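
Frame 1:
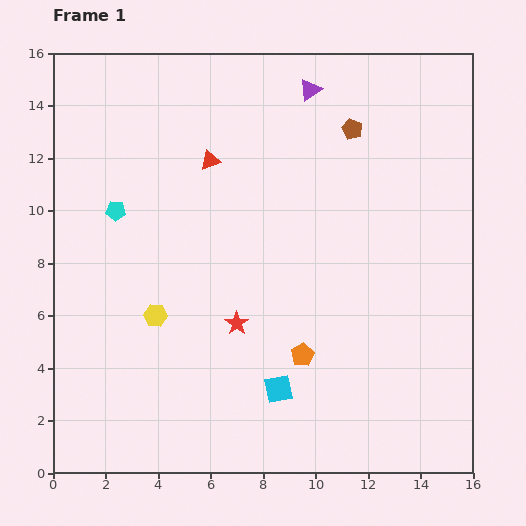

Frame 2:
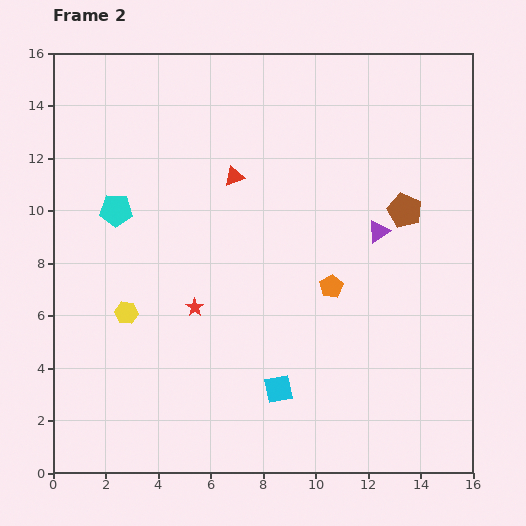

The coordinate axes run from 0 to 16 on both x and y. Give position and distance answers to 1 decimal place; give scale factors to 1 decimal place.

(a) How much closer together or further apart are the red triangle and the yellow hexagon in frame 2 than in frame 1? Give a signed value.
+0.3

Distance in frame 1: 6.3. Distance in frame 2: 6.6.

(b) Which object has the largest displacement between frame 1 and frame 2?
the purple triangle

(moved 6.0; next 3.7)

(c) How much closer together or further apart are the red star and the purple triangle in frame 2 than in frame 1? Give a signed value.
-1.7

Distance in frame 1: 9.3. Distance in frame 2: 7.6.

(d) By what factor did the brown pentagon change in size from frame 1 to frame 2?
1.7×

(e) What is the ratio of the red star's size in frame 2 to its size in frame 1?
0.8×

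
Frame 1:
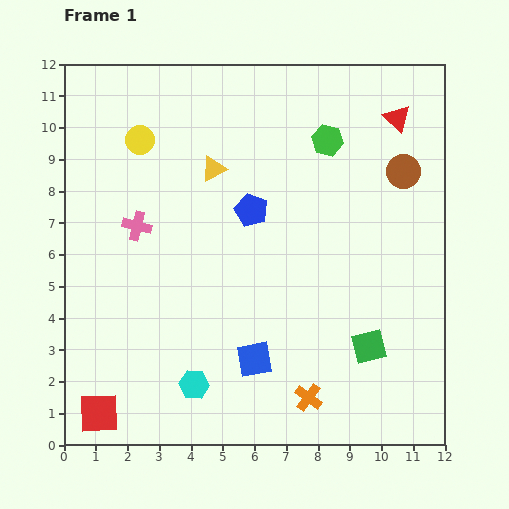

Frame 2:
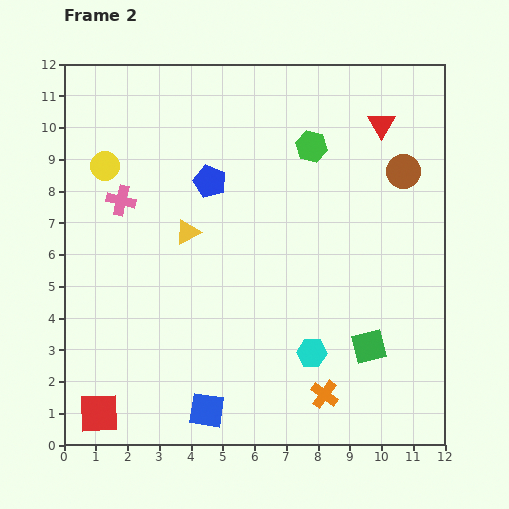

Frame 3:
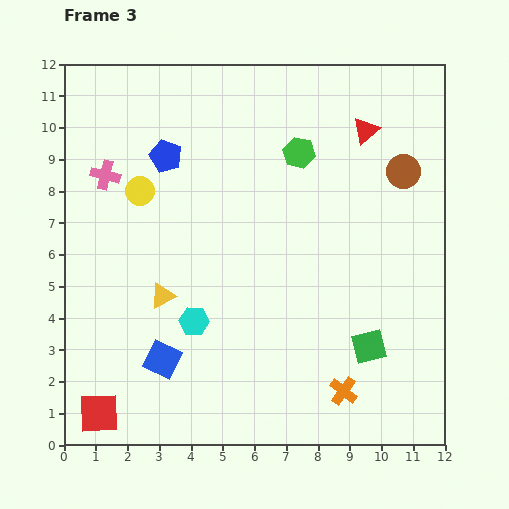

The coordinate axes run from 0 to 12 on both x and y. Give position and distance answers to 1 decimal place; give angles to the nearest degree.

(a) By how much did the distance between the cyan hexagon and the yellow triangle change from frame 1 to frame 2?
-1.4

Distance in frame 1: 6.8. Distance in frame 2: 5.4.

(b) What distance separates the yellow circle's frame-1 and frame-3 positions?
1.6

The yellow circle moved from (2.4, 9.6) to (2.4, 8.0), a distance of √(0.0² + 1.6²) ≈ 1.6.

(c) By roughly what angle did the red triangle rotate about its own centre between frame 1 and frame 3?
36° clockwise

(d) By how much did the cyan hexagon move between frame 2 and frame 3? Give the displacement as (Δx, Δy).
(-3.7, 1.0)

The cyan hexagon was at (7.8, 2.9) in frame 2 and (4.1, 3.9) in frame 3.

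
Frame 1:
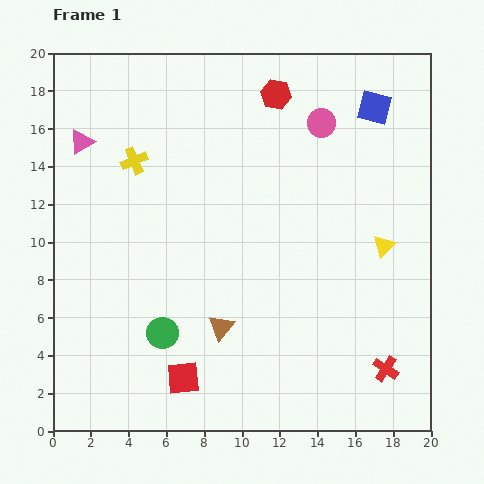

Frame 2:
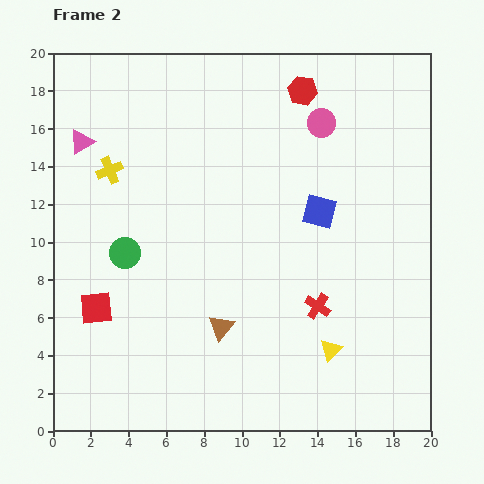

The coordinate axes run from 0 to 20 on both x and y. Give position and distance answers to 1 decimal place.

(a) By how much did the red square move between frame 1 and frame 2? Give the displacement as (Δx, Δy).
(-4.6, 3.7)

The red square was at (6.9, 2.8) in frame 1 and (2.3, 6.5) in frame 2.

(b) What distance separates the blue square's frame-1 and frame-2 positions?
6.2

The blue square moved from (17.0, 17.1) to (14.1, 11.6), a distance of √(2.9² + 5.5²) ≈ 6.2.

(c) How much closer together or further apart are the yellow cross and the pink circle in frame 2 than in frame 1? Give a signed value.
+1.4

Distance in frame 1: 10.1. Distance in frame 2: 11.5.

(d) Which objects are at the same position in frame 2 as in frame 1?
the pink triangle, the brown triangle, the pink circle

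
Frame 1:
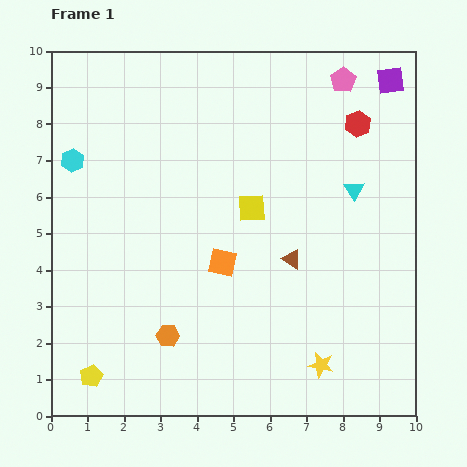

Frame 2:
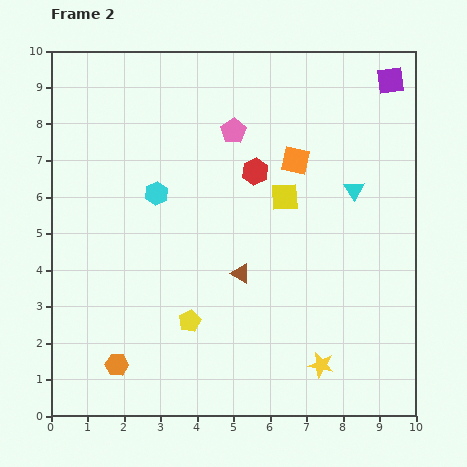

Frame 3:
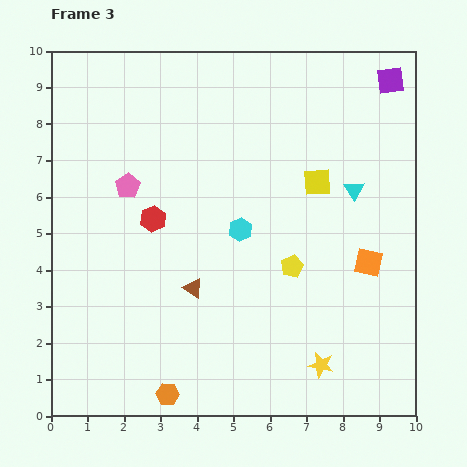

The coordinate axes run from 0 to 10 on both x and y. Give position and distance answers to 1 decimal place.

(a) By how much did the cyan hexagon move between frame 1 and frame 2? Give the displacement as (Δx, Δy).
(2.3, -0.9)

The cyan hexagon was at (0.6, 7.0) in frame 1 and (2.9, 6.1) in frame 2.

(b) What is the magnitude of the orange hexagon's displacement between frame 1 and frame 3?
1.6

The orange hexagon moved from (3.2, 2.2) to (3.2, 0.6), a distance of √(0.0² + 1.6²) ≈ 1.6.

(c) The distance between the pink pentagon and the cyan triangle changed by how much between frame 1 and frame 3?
+3.2

Distance in frame 1: 3.0. Distance in frame 3: 6.2.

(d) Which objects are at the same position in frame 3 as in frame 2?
the purple square, the cyan triangle, the yellow star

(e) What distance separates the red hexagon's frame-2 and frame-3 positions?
3.1

The red hexagon moved from (5.6, 6.7) to (2.8, 5.4), a distance of √(2.8² + 1.3²) ≈ 3.1.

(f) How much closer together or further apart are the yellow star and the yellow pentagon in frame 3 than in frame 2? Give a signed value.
-1.0

Distance in frame 2: 3.8. Distance in frame 3: 2.8.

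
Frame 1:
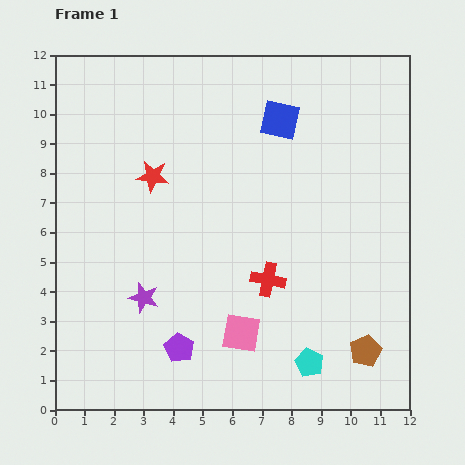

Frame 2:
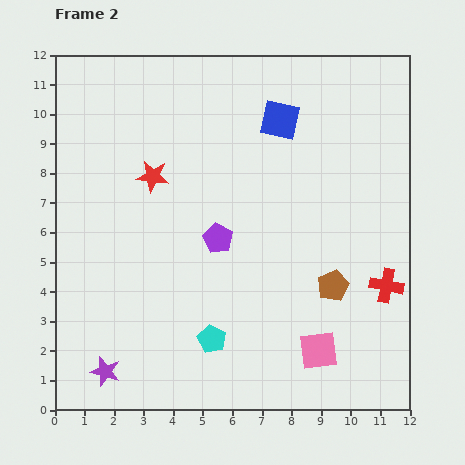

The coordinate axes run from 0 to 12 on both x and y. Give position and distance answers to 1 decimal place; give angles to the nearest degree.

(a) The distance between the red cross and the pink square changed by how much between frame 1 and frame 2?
+1.2

Distance in frame 1: 2.0. Distance in frame 2: 3.2.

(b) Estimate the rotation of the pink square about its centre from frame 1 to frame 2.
16° counter-clockwise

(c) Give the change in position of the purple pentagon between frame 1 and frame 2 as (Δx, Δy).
(1.3, 3.7)

The purple pentagon was at (4.2, 2.1) in frame 1 and (5.5, 5.8) in frame 2.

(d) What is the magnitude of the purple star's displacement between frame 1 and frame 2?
2.8

The purple star moved from (3.0, 3.8) to (1.7, 1.3), a distance of √(1.3² + 2.5²) ≈ 2.8.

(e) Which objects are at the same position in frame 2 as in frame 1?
the red star, the blue square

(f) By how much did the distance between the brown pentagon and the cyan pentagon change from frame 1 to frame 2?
+2.6

Distance in frame 1: 1.9. Distance in frame 2: 4.5.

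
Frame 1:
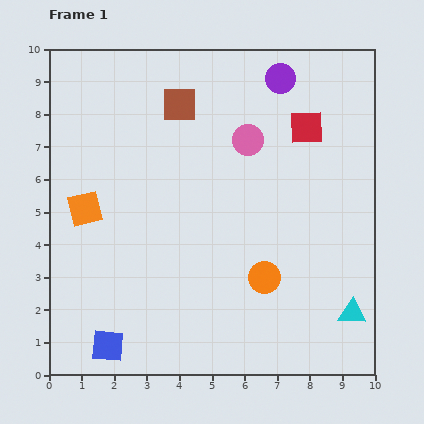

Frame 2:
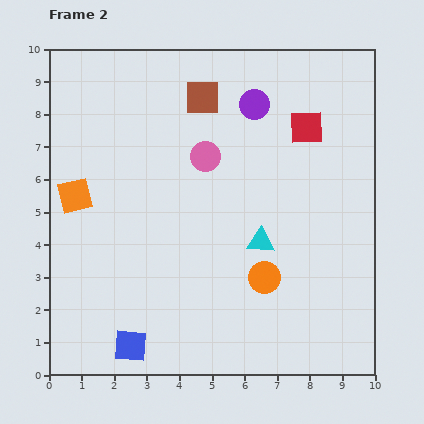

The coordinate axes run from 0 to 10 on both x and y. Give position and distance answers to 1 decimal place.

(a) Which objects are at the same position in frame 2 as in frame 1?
the red square, the orange circle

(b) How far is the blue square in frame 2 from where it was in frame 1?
0.7

The blue square moved from (1.8, 0.9) to (2.5, 0.9), a distance of √(0.7² + 0.0²) ≈ 0.7.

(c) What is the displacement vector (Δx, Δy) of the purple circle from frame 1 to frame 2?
(-0.8, -0.8)

The purple circle was at (7.1, 9.1) in frame 1 and (6.3, 8.3) in frame 2.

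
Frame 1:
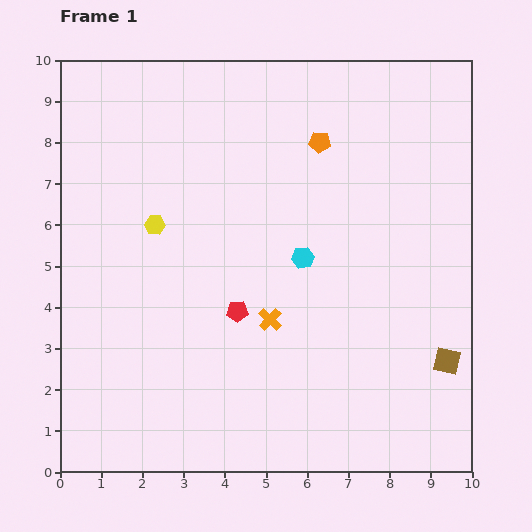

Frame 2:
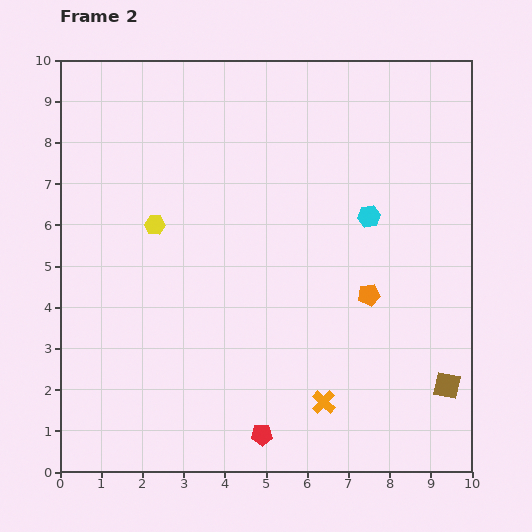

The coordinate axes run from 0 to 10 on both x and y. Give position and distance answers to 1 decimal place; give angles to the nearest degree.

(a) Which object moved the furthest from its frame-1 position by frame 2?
the orange pentagon

(moved 3.9; next 3.1)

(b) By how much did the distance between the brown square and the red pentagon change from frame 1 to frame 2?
-0.5

Distance in frame 1: 5.2. Distance in frame 2: 4.7.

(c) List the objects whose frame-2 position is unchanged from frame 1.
the yellow hexagon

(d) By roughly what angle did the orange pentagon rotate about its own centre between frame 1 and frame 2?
15° counter-clockwise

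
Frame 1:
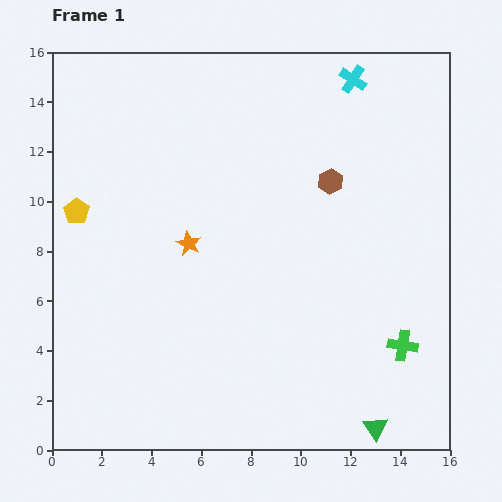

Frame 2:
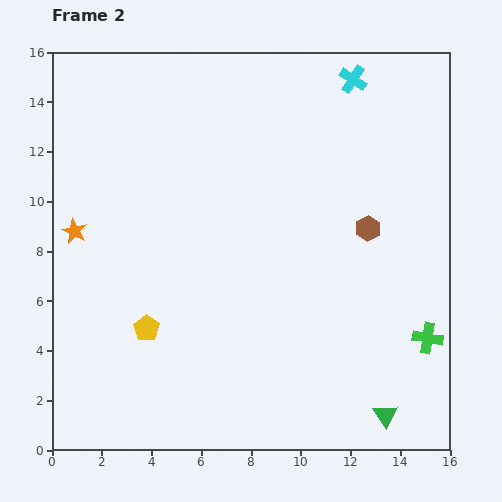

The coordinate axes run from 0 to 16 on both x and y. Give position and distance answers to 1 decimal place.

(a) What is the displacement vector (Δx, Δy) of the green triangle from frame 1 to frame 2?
(0.4, 0.5)

The green triangle was at (13.0, 0.9) in frame 1 and (13.4, 1.4) in frame 2.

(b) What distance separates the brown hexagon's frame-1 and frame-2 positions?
2.4

The brown hexagon moved from (11.2, 10.8) to (12.7, 8.9), a distance of √(1.5² + 1.9²) ≈ 2.4.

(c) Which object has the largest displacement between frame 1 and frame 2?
the yellow pentagon

(moved 5.5; next 4.6)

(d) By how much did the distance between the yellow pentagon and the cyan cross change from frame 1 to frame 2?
+0.7

Distance in frame 1: 12.3. Distance in frame 2: 13.0.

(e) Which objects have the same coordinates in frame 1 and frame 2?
the cyan cross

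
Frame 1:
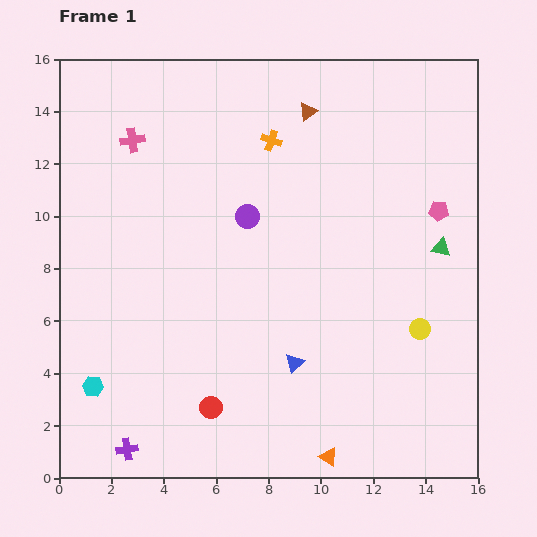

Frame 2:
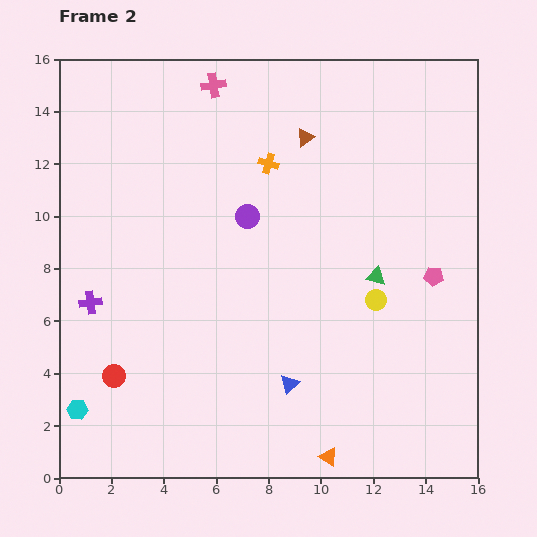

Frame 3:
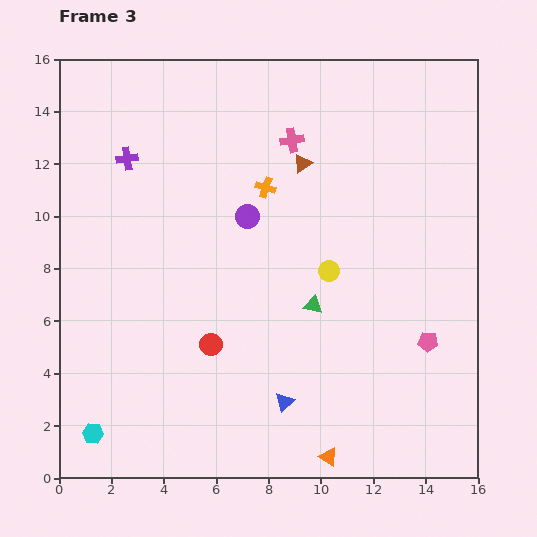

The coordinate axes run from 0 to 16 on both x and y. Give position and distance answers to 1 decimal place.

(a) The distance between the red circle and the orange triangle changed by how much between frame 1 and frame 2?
+3.9

Distance in frame 1: 4.9. Distance in frame 2: 8.8.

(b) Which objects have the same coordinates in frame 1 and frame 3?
the purple circle, the orange triangle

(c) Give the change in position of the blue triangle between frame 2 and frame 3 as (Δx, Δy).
(-0.2, -0.7)

The blue triangle was at (8.8, 3.6) in frame 2 and (8.6, 2.9) in frame 3.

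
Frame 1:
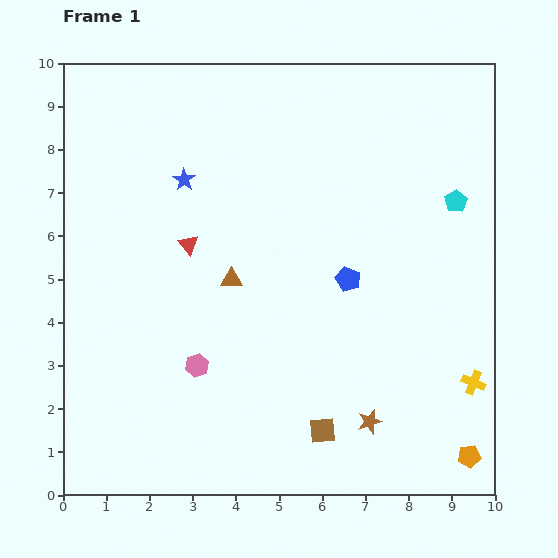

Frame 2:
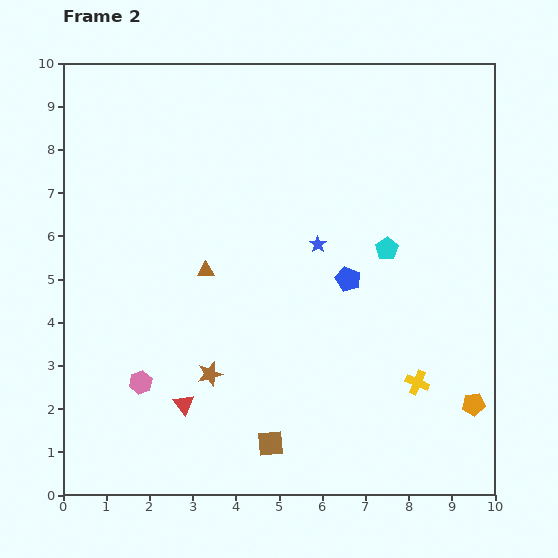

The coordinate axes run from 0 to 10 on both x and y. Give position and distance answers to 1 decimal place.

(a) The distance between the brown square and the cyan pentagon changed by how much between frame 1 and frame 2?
-0.9

Distance in frame 1: 6.1. Distance in frame 2: 5.2.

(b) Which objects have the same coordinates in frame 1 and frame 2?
the blue pentagon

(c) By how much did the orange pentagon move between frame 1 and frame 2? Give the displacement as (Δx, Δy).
(0.1, 1.2)

The orange pentagon was at (9.4, 0.9) in frame 1 and (9.5, 2.1) in frame 2.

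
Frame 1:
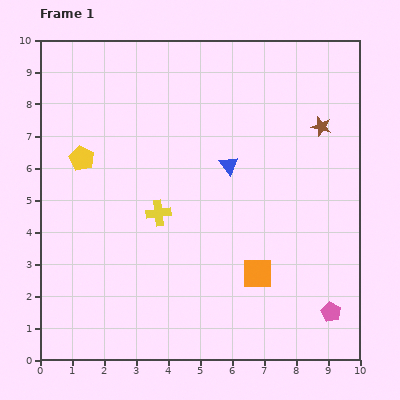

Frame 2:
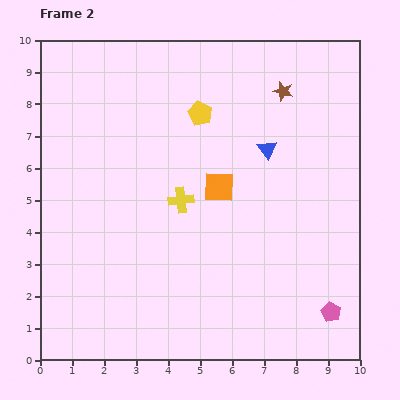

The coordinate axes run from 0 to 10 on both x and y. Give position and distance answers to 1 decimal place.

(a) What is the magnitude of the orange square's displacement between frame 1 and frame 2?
3.0

The orange square moved from (6.8, 2.7) to (5.6, 5.4), a distance of √(1.2² + 2.7²) ≈ 3.0.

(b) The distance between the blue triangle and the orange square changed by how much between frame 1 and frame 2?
-1.6

Distance in frame 1: 3.5. Distance in frame 2: 1.9.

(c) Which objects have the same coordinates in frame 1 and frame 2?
the pink pentagon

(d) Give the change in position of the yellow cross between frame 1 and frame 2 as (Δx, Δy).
(0.7, 0.4)

The yellow cross was at (3.7, 4.6) in frame 1 and (4.4, 5.0) in frame 2.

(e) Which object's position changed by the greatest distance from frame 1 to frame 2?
the yellow pentagon

(moved 4.0; next 3.0)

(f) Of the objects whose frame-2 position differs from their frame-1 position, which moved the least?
the yellow cross

(moved 0.8)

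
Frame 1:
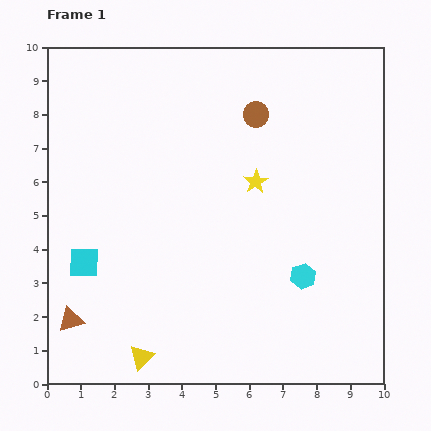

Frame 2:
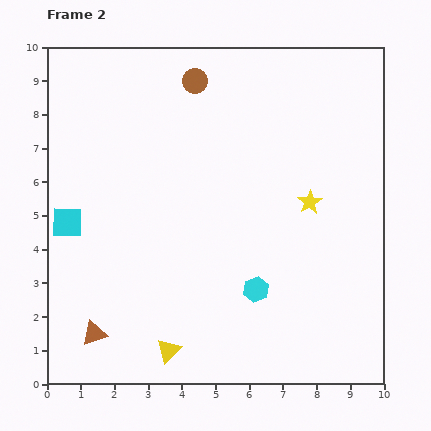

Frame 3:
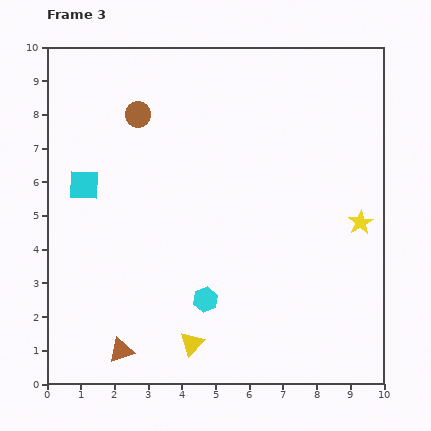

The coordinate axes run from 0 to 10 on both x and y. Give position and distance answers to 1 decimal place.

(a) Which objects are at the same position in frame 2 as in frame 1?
none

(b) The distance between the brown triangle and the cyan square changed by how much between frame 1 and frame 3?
+3.3

Distance in frame 1: 1.7. Distance in frame 3: 5.0.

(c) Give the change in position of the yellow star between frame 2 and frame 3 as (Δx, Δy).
(1.5, -0.6)

The yellow star was at (7.8, 5.4) in frame 2 and (9.3, 4.8) in frame 3.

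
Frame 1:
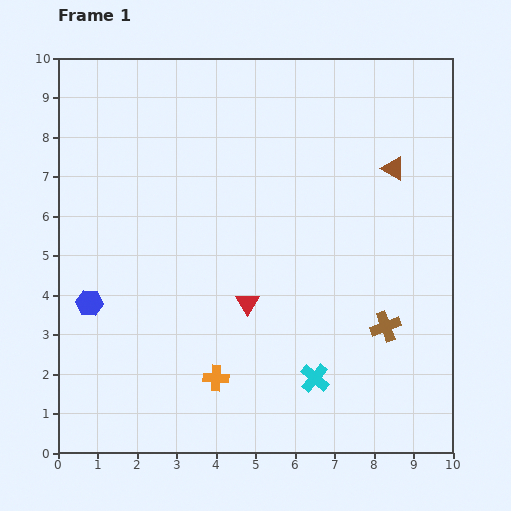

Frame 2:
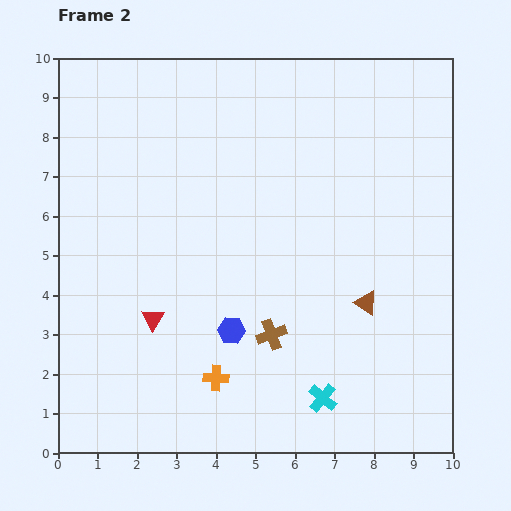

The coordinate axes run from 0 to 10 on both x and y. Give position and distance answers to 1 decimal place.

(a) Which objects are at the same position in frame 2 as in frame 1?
the orange cross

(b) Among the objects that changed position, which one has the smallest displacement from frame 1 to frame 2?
the cyan cross

(moved 0.5)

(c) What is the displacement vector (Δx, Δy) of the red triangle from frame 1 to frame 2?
(-2.4, -0.4)

The red triangle was at (4.8, 3.8) in frame 1 and (2.4, 3.4) in frame 2.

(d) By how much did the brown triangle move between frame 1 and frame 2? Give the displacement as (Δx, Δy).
(-0.7, -3.4)

The brown triangle was at (8.5, 7.2) in frame 1 and (7.8, 3.8) in frame 2.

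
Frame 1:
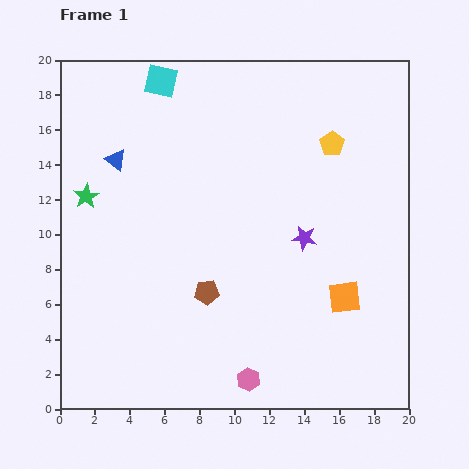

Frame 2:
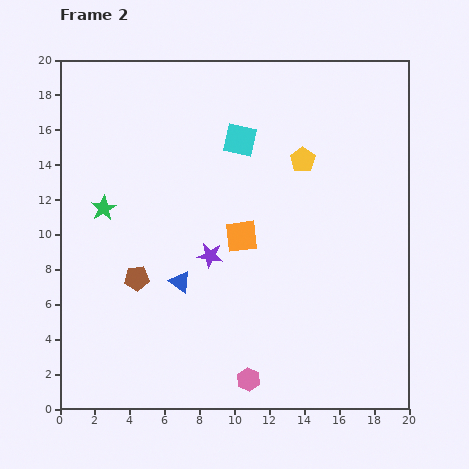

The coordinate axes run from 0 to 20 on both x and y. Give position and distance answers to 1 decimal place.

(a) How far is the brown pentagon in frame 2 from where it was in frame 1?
4.1

The brown pentagon moved from (8.4, 6.7) to (4.4, 7.5), a distance of √(4.0² + 0.8²) ≈ 4.1.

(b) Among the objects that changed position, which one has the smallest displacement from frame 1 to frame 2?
the green star

(moved 1.2)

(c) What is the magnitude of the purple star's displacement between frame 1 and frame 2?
5.5

The purple star moved from (14.0, 9.8) to (8.6, 8.8), a distance of √(5.4² + 1.0²) ≈ 5.5.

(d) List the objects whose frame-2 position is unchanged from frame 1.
the pink hexagon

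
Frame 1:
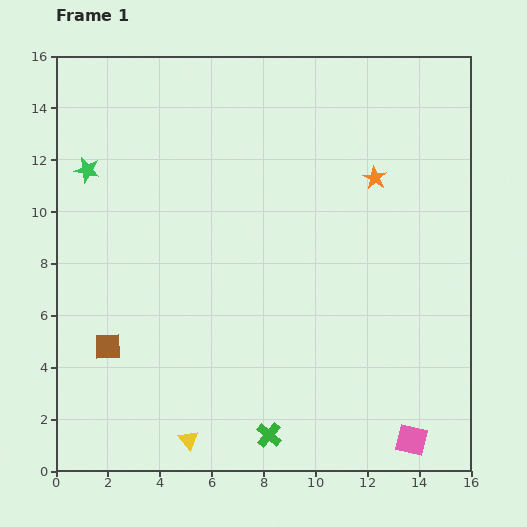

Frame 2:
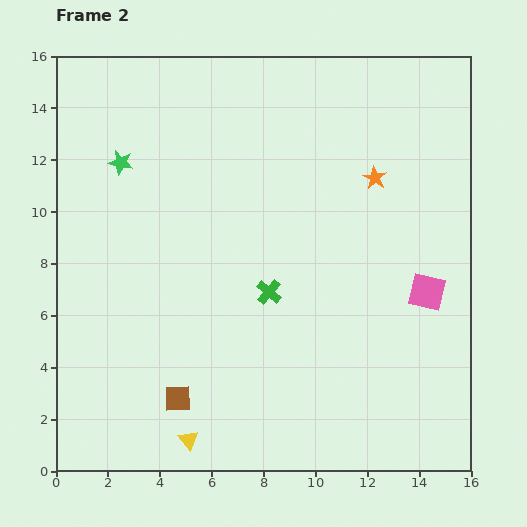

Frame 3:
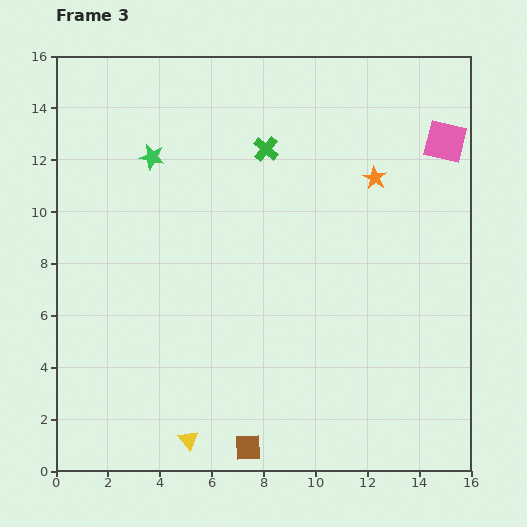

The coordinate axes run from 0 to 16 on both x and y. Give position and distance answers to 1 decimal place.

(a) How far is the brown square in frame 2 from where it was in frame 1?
3.4

The brown square moved from (2.0, 4.8) to (4.7, 2.8), a distance of √(2.7² + 2.0²) ≈ 3.4.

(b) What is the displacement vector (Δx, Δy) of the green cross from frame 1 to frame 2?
(0.0, 5.5)

The green cross was at (8.2, 1.4) in frame 1 and (8.2, 6.9) in frame 2.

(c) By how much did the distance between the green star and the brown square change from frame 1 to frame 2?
+2.6

Distance in frame 1: 6.8. Distance in frame 2: 9.4.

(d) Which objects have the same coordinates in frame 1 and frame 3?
the orange star, the yellow triangle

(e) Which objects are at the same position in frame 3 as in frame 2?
the orange star, the yellow triangle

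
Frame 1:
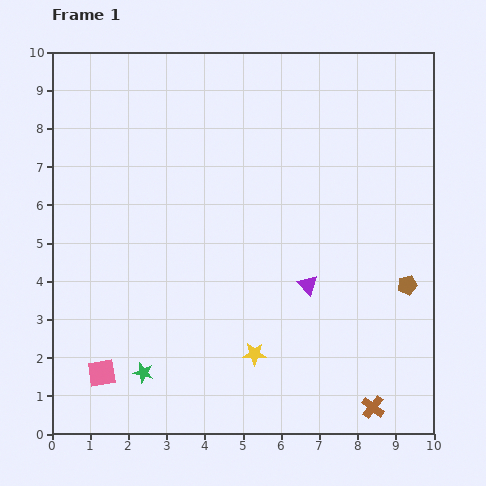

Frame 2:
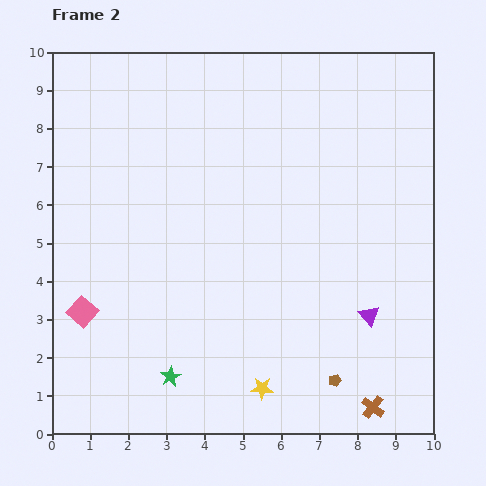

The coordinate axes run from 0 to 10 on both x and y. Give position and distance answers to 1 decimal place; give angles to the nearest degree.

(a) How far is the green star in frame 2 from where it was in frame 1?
0.7

The green star moved from (2.4, 1.6) to (3.1, 1.5), a distance of √(0.7² + 0.1²) ≈ 0.7.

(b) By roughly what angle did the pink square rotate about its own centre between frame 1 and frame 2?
39° counter-clockwise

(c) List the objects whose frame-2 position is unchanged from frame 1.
the brown cross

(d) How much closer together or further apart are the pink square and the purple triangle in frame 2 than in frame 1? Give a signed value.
+1.6

Distance in frame 1: 5.9. Distance in frame 2: 7.5.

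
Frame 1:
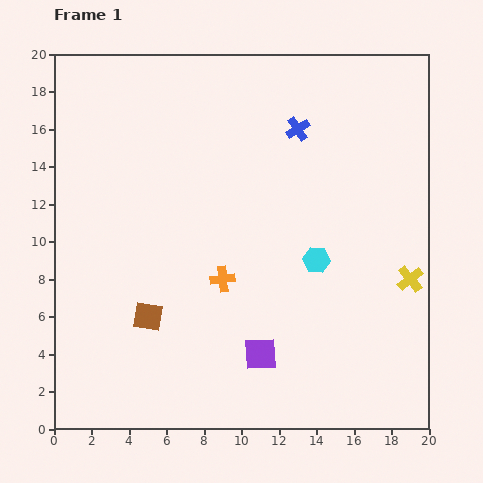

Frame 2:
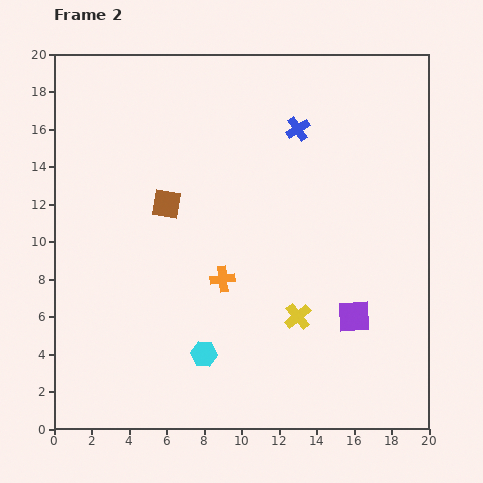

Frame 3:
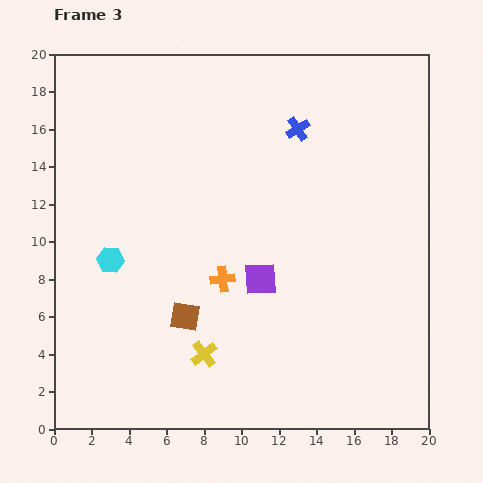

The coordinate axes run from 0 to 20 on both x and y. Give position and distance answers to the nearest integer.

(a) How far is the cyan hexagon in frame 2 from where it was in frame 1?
8

The cyan hexagon moved from (14, 9) to (8, 4), a distance of √(6² + 5²) ≈ 8.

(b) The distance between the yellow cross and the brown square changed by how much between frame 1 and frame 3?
-12

Distance in frame 1: 14. Distance in frame 3: 2.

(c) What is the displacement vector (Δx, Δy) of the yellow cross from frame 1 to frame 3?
(-11, -4)

The yellow cross was at (19, 8) in frame 1 and (8, 4) in frame 3.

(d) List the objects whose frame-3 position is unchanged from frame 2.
the blue cross, the orange cross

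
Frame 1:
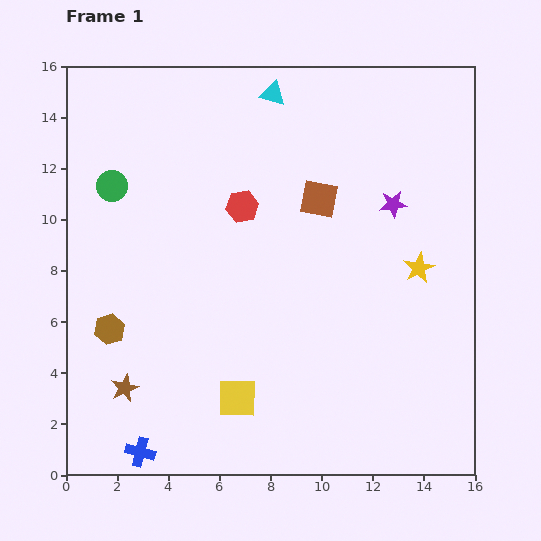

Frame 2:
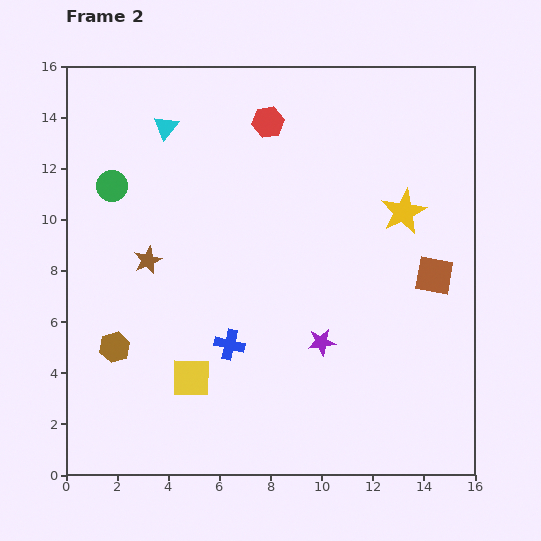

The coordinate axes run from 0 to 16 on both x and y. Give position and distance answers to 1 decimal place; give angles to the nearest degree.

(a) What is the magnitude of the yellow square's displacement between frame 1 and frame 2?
2.0

The yellow square moved from (6.7, 3.0) to (4.9, 3.8), a distance of √(1.8² + 0.8²) ≈ 2.0.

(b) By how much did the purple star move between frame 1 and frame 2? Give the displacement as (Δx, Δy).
(-2.8, -5.4)

The purple star was at (12.8, 10.6) in frame 1 and (10.0, 5.2) in frame 2.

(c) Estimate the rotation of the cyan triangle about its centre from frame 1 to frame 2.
53° clockwise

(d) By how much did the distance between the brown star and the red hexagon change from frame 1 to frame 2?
-1.3

Distance in frame 1: 8.5. Distance in frame 2: 7.2.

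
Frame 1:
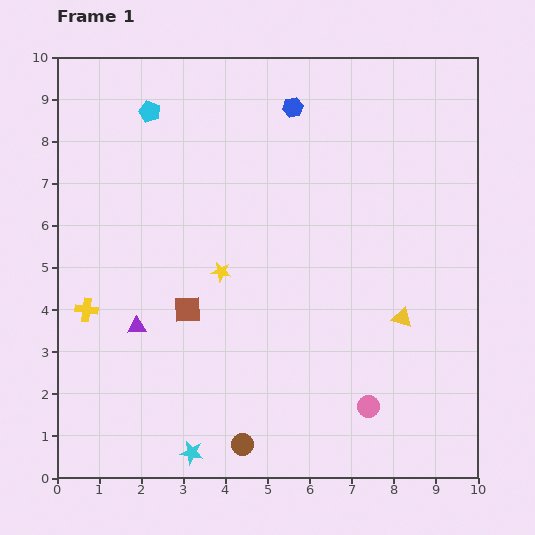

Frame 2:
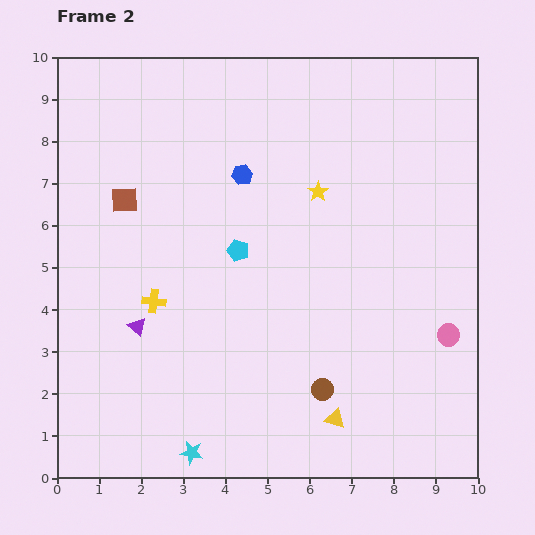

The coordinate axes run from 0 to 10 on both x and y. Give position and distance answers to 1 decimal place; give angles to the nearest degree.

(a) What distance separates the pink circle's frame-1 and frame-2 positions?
2.5

The pink circle moved from (7.4, 1.7) to (9.3, 3.4), a distance of √(1.9² + 1.7²) ≈ 2.5.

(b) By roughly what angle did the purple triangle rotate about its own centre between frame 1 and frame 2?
45° clockwise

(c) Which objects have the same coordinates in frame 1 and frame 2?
the cyan star, the purple triangle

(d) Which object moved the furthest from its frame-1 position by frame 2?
the cyan pentagon

(moved 3.9; next 3.0)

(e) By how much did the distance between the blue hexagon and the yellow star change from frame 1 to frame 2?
-2.5

Distance in frame 1: 4.3. Distance in frame 2: 1.8.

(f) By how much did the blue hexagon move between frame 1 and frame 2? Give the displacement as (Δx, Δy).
(-1.2, -1.6)

The blue hexagon was at (5.6, 8.8) in frame 1 and (4.4, 7.2) in frame 2.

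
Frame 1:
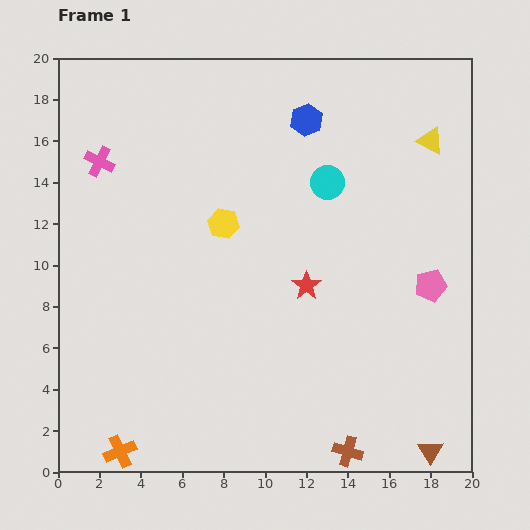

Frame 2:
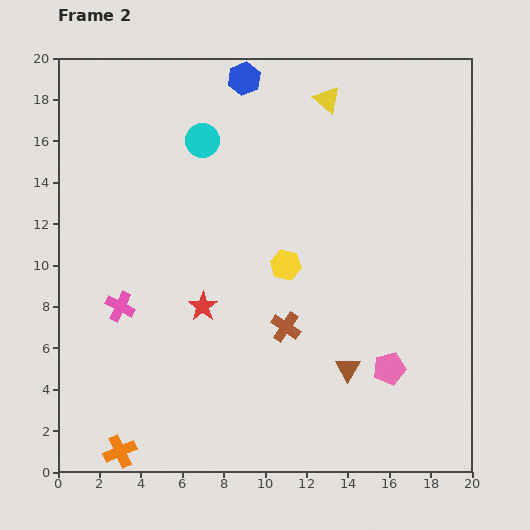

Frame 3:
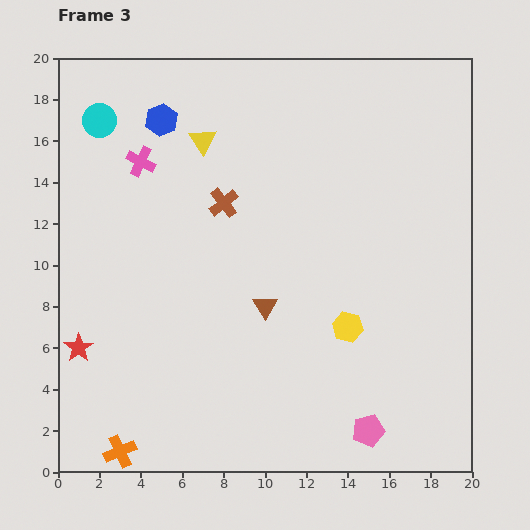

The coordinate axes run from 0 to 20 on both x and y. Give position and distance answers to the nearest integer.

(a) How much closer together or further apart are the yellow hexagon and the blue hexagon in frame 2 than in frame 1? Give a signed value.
+3

Distance in frame 1: 6. Distance in frame 2: 9.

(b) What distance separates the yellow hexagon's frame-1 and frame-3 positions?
8

The yellow hexagon moved from (8, 12) to (14, 7), a distance of √(6² + 5²) ≈ 8.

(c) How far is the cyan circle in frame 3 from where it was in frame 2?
5

The cyan circle moved from (7, 16) to (2, 17), a distance of √(5² + 1²) ≈ 5.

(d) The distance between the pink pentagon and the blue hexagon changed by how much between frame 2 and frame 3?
+2

Distance in frame 2: 16. Distance in frame 3: 18.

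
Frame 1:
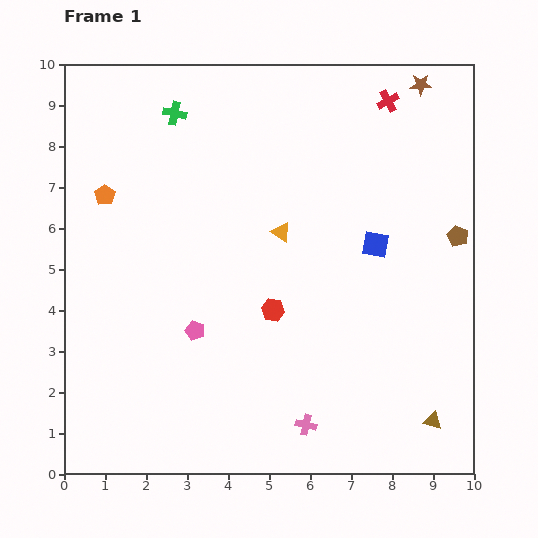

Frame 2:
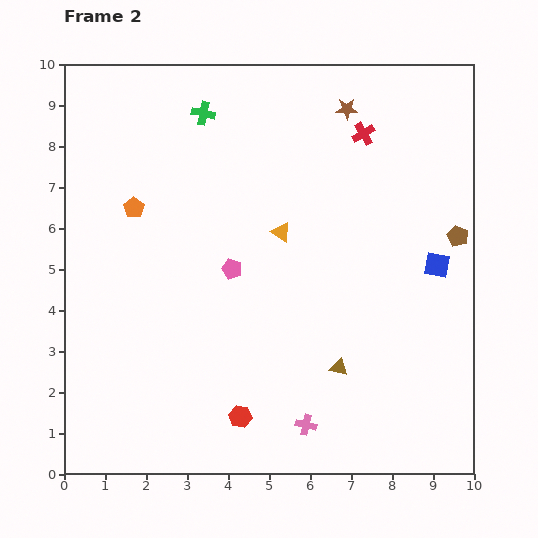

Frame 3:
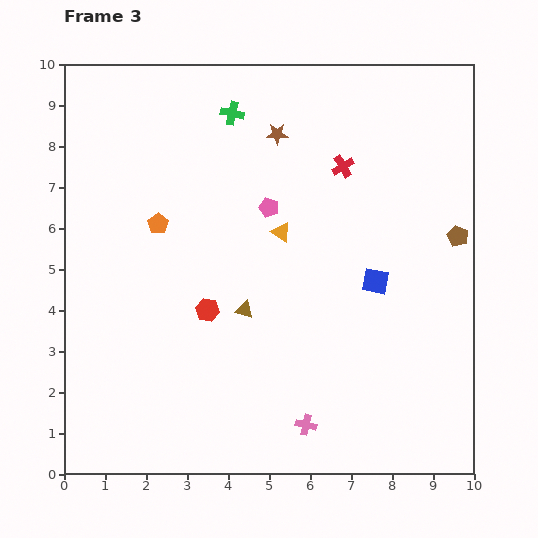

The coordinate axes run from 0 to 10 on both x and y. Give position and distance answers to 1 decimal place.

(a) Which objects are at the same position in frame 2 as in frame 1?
the pink cross, the brown pentagon, the orange triangle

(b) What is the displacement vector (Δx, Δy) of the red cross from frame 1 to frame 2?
(-0.6, -0.8)

The red cross was at (7.9, 9.1) in frame 1 and (7.3, 8.3) in frame 2.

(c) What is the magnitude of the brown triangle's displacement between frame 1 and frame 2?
2.6

The brown triangle moved from (9.0, 1.3) to (6.7, 2.6), a distance of √(2.3² + 1.3²) ≈ 2.6.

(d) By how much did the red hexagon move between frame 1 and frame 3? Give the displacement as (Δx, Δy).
(-1.6, 0.0)

The red hexagon was at (5.1, 4.0) in frame 1 and (3.5, 4.0) in frame 3.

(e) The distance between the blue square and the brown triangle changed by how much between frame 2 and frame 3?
-0.2

Distance in frame 2: 3.5. Distance in frame 3: 3.3.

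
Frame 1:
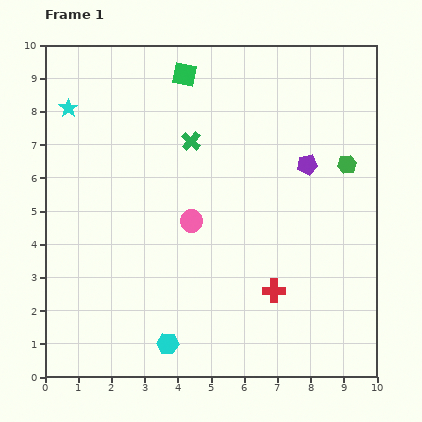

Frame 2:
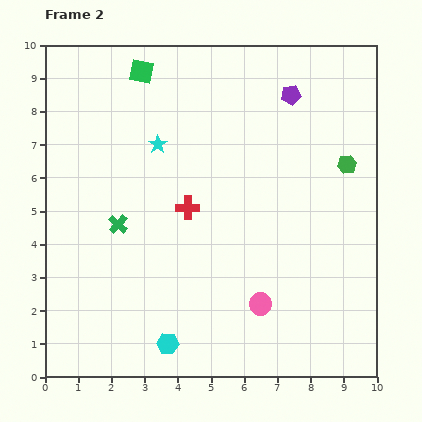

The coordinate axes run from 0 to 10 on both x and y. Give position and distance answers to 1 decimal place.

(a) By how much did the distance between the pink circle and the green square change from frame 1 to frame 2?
+3.5

Distance in frame 1: 4.4. Distance in frame 2: 7.9.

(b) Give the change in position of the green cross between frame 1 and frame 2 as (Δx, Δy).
(-2.2, -2.5)

The green cross was at (4.4, 7.1) in frame 1 and (2.2, 4.6) in frame 2.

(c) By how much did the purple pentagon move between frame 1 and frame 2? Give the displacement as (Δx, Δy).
(-0.5, 2.1)

The purple pentagon was at (7.9, 6.4) in frame 1 and (7.4, 8.5) in frame 2.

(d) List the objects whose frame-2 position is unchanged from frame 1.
the green hexagon, the cyan hexagon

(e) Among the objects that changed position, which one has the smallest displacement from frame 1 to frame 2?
the green square

(moved 1.3)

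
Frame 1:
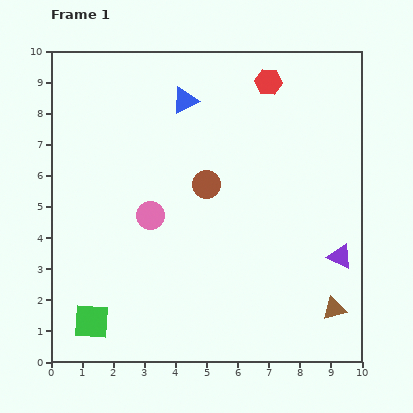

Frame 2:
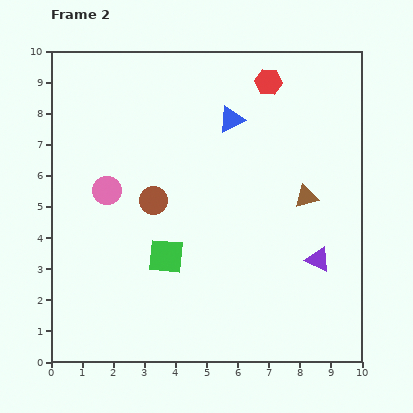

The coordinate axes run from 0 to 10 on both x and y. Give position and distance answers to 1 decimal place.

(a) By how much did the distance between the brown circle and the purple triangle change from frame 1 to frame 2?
+0.7

Distance in frame 1: 4.9. Distance in frame 2: 5.6.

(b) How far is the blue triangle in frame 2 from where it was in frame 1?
1.6

The blue triangle moved from (4.3, 8.4) to (5.8, 7.8), a distance of √(1.5² + 0.6²) ≈ 1.6.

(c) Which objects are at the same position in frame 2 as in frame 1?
the red hexagon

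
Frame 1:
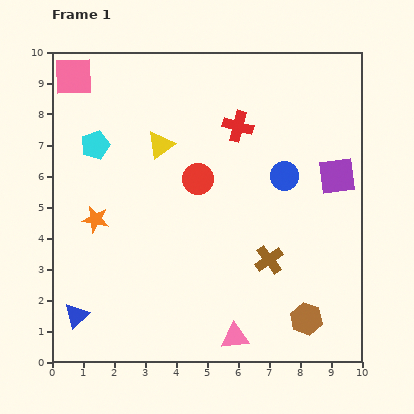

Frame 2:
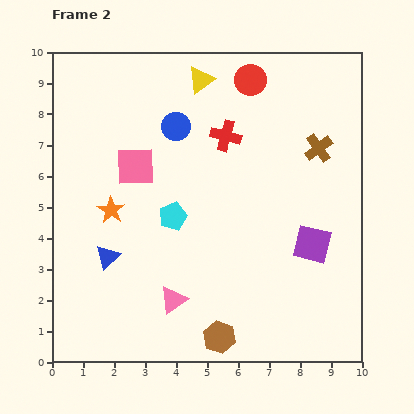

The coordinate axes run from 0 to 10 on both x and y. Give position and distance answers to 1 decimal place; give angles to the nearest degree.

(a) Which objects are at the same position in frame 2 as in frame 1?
none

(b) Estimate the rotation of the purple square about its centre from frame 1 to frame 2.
20° clockwise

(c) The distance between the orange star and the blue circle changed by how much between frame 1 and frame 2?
-2.9

Distance in frame 1: 6.3. Distance in frame 2: 3.4.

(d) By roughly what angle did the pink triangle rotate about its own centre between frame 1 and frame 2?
29° counter-clockwise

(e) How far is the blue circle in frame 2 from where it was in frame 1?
3.8

The blue circle moved from (7.5, 6.0) to (4.0, 7.6), a distance of √(3.5² + 1.6²) ≈ 3.8.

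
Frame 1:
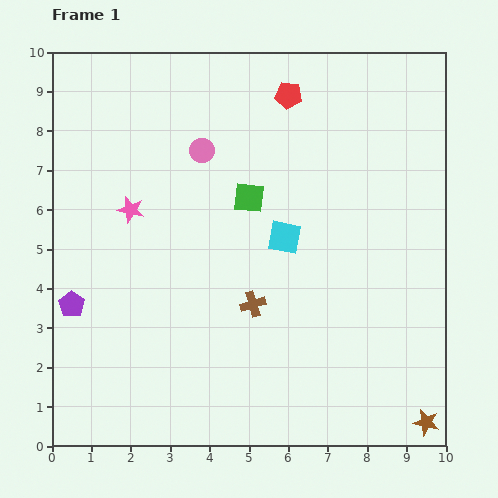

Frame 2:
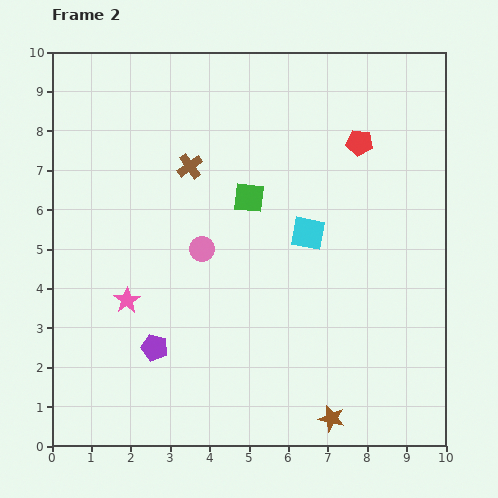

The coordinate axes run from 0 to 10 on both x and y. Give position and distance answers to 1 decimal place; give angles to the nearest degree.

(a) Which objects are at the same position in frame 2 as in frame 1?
the green square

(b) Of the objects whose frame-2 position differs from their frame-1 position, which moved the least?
the cyan square

(moved 0.6)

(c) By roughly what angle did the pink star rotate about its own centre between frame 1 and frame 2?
25° clockwise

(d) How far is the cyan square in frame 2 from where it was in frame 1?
0.6

The cyan square moved from (5.9, 5.3) to (6.5, 5.4), a distance of √(0.6² + 0.1²) ≈ 0.6.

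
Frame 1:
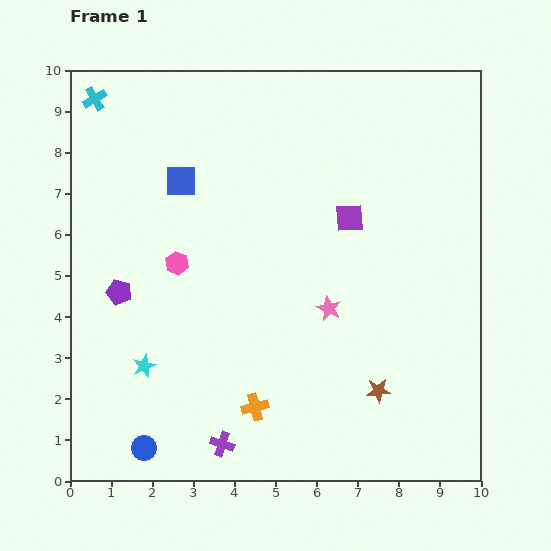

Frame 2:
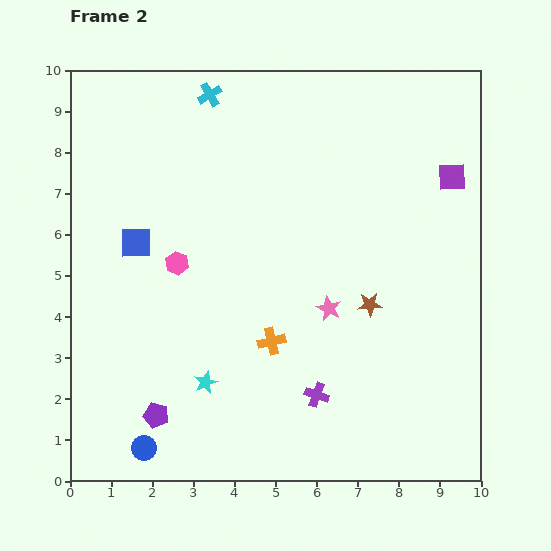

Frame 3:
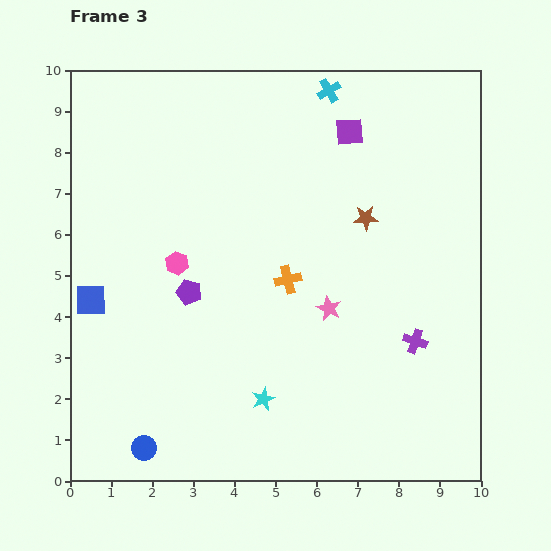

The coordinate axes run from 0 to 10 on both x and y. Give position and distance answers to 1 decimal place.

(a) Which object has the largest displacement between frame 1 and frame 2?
the purple pentagon

(moved 3.1; next 2.8)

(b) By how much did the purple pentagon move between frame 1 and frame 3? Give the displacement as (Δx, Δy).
(1.7, 0.0)

The purple pentagon was at (1.2, 4.6) in frame 1 and (2.9, 4.6) in frame 3.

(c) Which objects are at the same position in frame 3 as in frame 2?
the pink hexagon, the blue circle, the pink star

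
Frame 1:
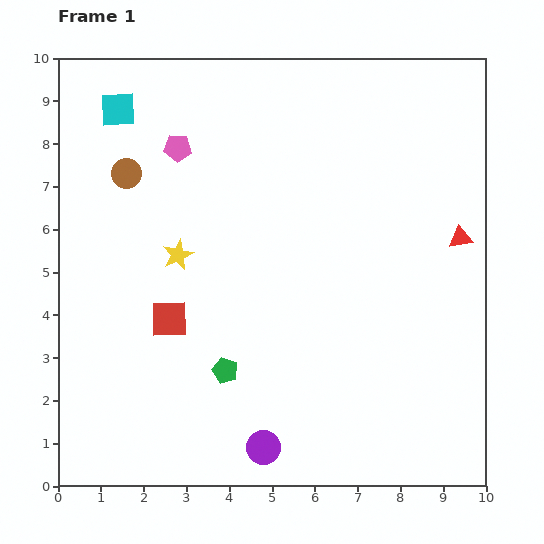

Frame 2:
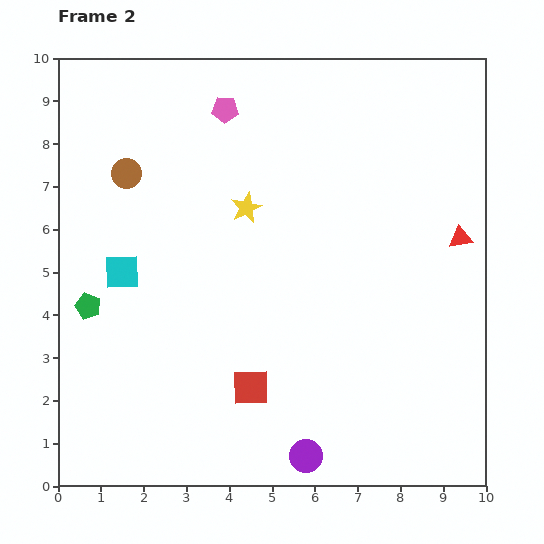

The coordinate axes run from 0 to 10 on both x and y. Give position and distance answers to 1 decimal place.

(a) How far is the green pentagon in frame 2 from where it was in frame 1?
3.5

The green pentagon moved from (3.9, 2.7) to (0.7, 4.2), a distance of √(3.2² + 1.5²) ≈ 3.5.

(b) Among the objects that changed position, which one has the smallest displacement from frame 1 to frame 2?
the purple circle

(moved 1.0)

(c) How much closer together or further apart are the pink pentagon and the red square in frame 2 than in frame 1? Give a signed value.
+2.5

Distance in frame 1: 4.0. Distance in frame 2: 6.5.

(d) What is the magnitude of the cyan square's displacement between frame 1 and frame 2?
3.8

The cyan square moved from (1.4, 8.8) to (1.5, 5.0), a distance of √(0.1² + 3.8²) ≈ 3.8.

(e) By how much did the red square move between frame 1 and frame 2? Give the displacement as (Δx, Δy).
(1.9, -1.6)

The red square was at (2.6, 3.9) in frame 1 and (4.5, 2.3) in frame 2.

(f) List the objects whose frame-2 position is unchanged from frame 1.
the brown circle, the red triangle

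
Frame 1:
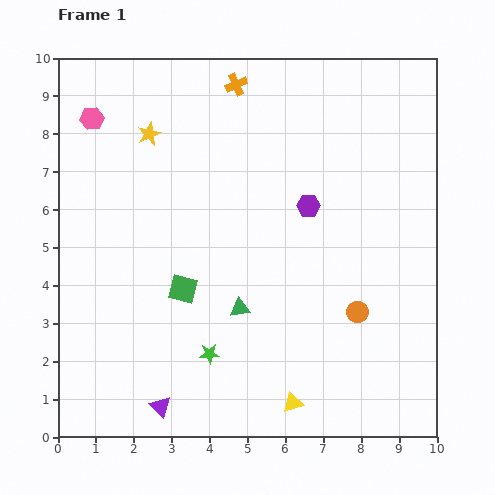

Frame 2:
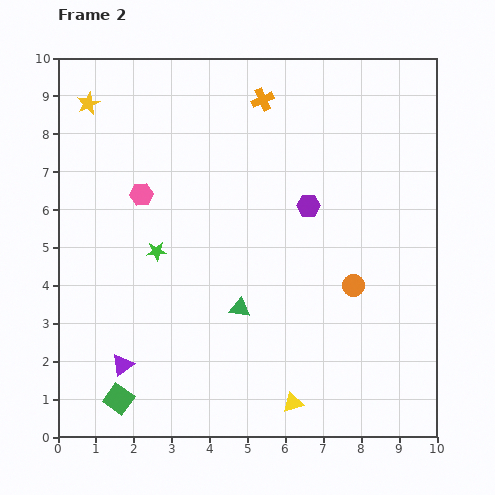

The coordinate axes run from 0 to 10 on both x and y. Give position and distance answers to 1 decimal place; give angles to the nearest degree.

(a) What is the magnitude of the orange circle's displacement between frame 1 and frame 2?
0.7

The orange circle moved from (7.9, 3.3) to (7.8, 4.0), a distance of √(0.1² + 0.7²) ≈ 0.7.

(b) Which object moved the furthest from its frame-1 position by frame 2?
the green square

(moved 3.4; next 3.0)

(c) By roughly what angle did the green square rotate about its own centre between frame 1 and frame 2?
22° clockwise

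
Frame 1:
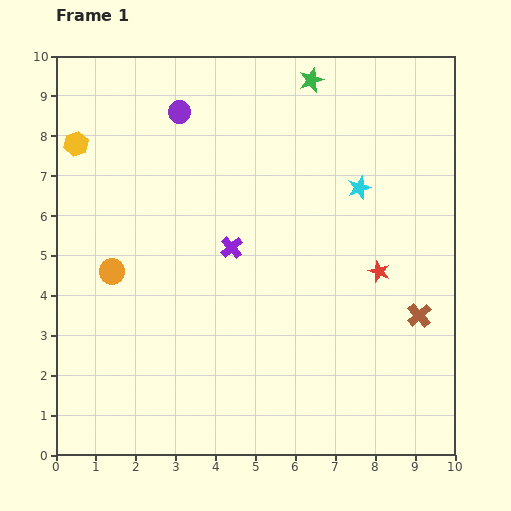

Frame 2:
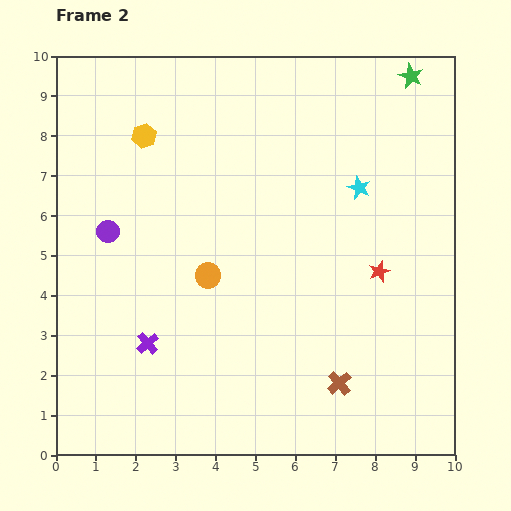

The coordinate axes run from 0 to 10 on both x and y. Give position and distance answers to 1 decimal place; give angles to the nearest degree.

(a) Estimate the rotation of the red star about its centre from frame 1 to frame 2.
30° clockwise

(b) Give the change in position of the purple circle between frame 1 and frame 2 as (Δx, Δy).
(-1.8, -3.0)

The purple circle was at (3.1, 8.6) in frame 1 and (1.3, 5.6) in frame 2.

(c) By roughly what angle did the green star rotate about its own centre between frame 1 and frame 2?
26° counter-clockwise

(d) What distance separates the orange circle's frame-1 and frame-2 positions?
2.4

The orange circle moved from (1.4, 4.6) to (3.8, 4.5), a distance of √(2.4² + 0.1²) ≈ 2.4.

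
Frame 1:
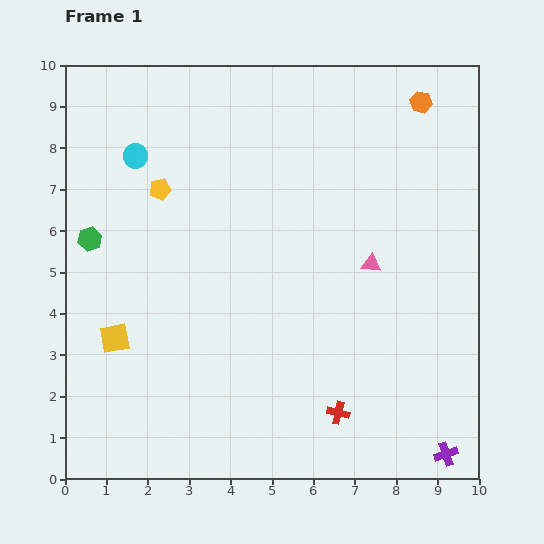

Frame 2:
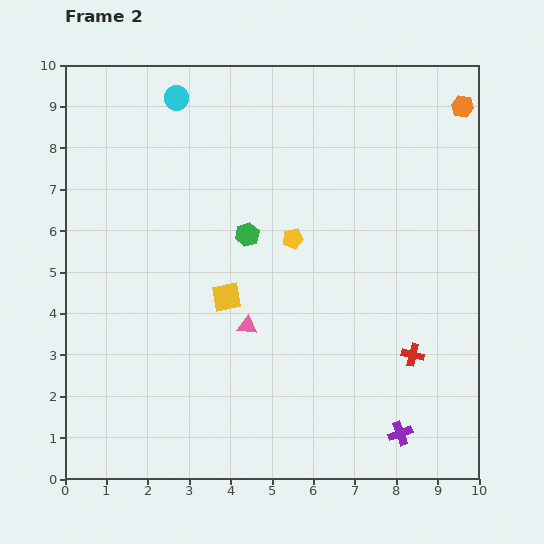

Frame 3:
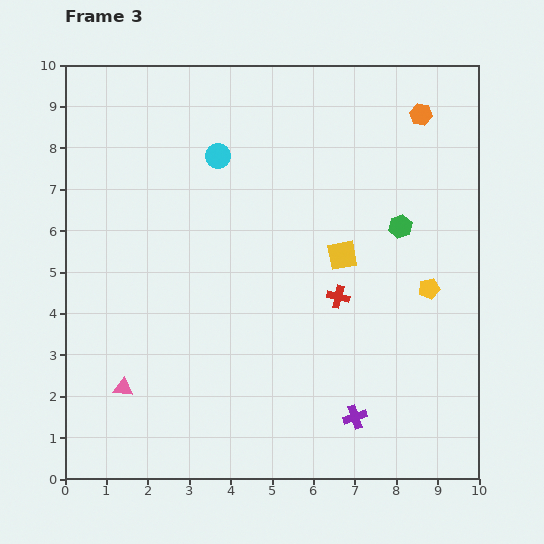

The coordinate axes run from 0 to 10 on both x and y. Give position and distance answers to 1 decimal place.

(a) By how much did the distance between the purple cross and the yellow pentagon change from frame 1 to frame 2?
-4.0

Distance in frame 1: 9.4. Distance in frame 2: 5.4.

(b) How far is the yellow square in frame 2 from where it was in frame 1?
2.9

The yellow square moved from (1.2, 3.4) to (3.9, 4.4), a distance of √(2.7² + 1.0²) ≈ 2.9.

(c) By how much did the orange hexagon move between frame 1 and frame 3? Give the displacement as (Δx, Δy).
(0.0, -0.3)

The orange hexagon was at (8.6, 9.1) in frame 1 and (8.6, 8.8) in frame 3.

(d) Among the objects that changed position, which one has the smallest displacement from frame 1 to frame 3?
the orange hexagon

(moved 0.3)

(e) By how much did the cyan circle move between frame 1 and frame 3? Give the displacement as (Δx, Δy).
(2.0, 0.0)

The cyan circle was at (1.7, 7.8) in frame 1 and (3.7, 7.8) in frame 3.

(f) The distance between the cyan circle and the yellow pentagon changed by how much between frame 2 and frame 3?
+1.6

Distance in frame 2: 4.4. Distance in frame 3: 6.0.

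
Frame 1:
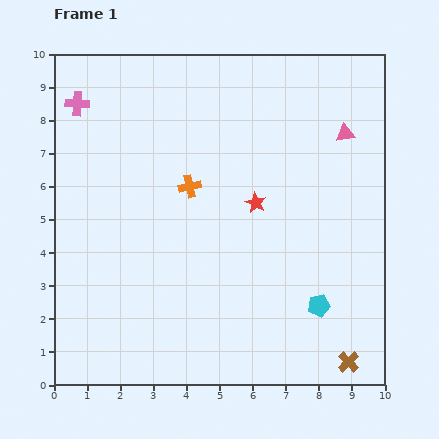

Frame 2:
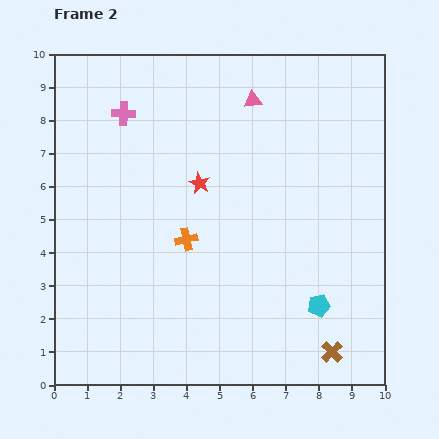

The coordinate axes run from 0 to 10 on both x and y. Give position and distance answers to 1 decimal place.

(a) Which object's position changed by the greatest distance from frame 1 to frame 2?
the pink triangle

(moved 3.0; next 1.8)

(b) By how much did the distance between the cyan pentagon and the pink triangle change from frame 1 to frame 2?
+1.2

Distance in frame 1: 5.3. Distance in frame 2: 6.5.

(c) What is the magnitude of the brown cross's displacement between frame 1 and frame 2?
0.6

The brown cross moved from (8.9, 0.7) to (8.4, 1.0), a distance of √(0.5² + 0.3²) ≈ 0.6.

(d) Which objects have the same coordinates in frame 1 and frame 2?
the cyan pentagon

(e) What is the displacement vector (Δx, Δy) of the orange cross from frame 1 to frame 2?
(-0.1, -1.6)

The orange cross was at (4.1, 6.0) in frame 1 and (4.0, 4.4) in frame 2.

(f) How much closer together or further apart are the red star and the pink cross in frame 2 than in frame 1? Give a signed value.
-3.1

Distance in frame 1: 6.2. Distance in frame 2: 3.1.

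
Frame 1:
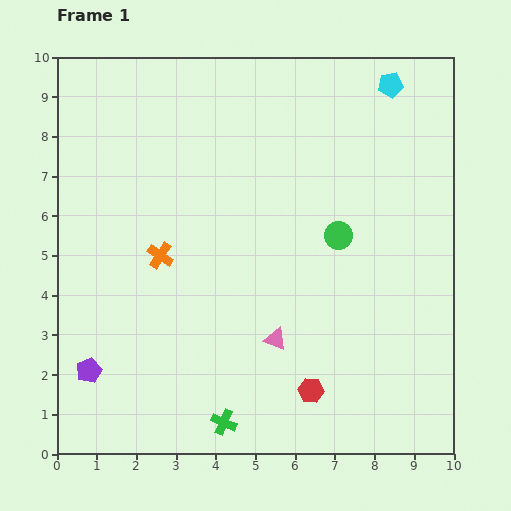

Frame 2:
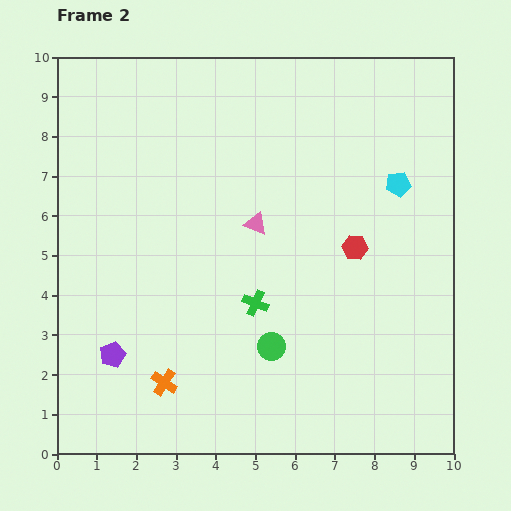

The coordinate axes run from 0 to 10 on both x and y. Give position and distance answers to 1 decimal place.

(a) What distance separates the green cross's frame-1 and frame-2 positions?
3.1

The green cross moved from (4.2, 0.8) to (5.0, 3.8), a distance of √(0.8² + 3.0²) ≈ 3.1.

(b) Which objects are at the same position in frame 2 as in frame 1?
none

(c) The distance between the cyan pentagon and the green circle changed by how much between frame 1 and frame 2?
+1.2

Distance in frame 1: 4.0. Distance in frame 2: 5.2.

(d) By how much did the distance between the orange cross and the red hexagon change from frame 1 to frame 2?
+0.8

Distance in frame 1: 5.1. Distance in frame 2: 5.9.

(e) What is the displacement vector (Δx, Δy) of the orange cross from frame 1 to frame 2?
(0.1, -3.2)

The orange cross was at (2.6, 5.0) in frame 1 and (2.7, 1.8) in frame 2.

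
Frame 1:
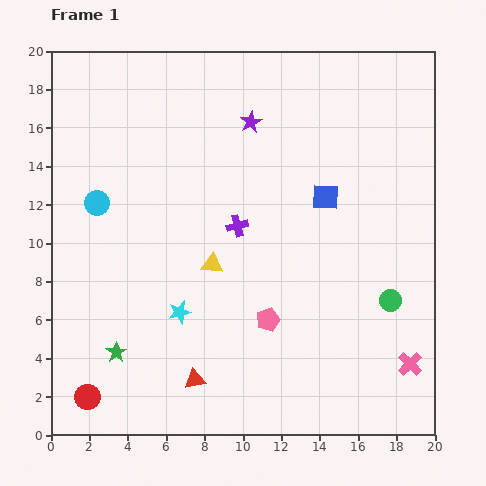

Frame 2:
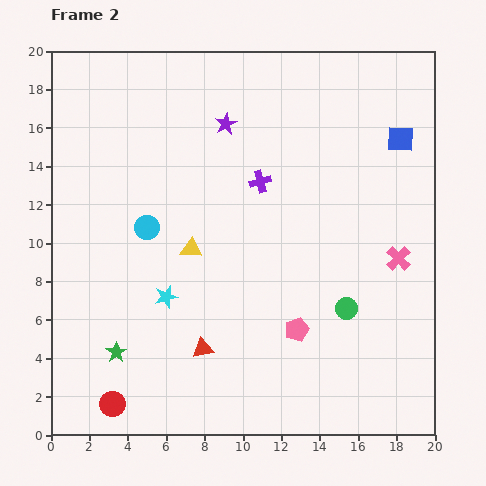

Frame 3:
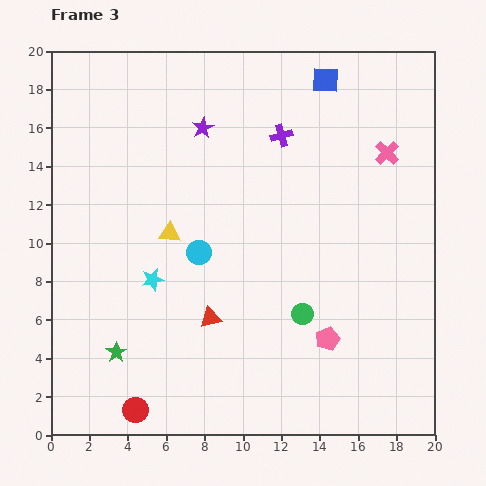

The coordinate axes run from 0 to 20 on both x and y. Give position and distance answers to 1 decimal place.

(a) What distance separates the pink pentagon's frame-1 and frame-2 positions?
1.6

The pink pentagon moved from (11.3, 6.0) to (12.8, 5.5), a distance of √(1.5² + 0.5²) ≈ 1.6.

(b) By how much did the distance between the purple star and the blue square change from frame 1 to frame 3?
+1.4

Distance in frame 1: 5.5. Distance in frame 3: 6.9.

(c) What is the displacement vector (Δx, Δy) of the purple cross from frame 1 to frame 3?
(2.3, 4.7)

The purple cross was at (9.7, 10.9) in frame 1 and (12.0, 15.6) in frame 3.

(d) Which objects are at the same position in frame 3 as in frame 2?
the green star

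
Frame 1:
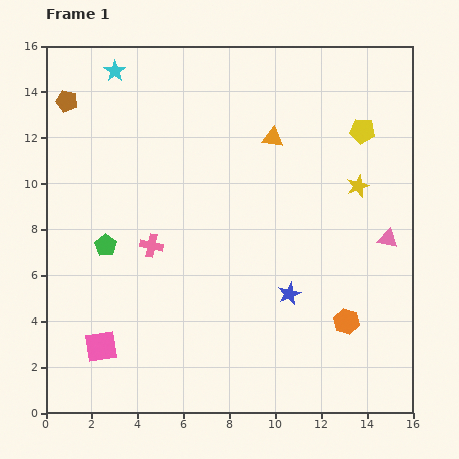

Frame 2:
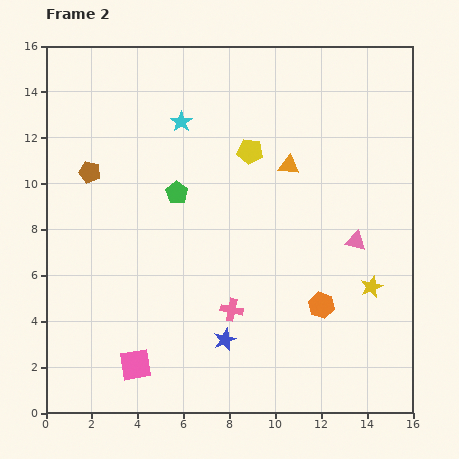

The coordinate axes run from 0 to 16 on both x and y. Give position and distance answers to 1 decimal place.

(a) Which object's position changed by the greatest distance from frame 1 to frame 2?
the yellow pentagon

(moved 5.0; next 4.5)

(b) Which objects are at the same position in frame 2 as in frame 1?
none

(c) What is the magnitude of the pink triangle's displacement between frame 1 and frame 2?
1.4

The pink triangle moved from (14.9, 7.6) to (13.5, 7.5), a distance of √(1.4² + 0.1²) ≈ 1.4.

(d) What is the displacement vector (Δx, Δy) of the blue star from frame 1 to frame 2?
(-2.8, -2.0)

The blue star was at (10.6, 5.2) in frame 1 and (7.8, 3.2) in frame 2.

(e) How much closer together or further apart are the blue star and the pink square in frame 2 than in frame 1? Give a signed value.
-4.4

Distance in frame 1: 8.5. Distance in frame 2: 4.1.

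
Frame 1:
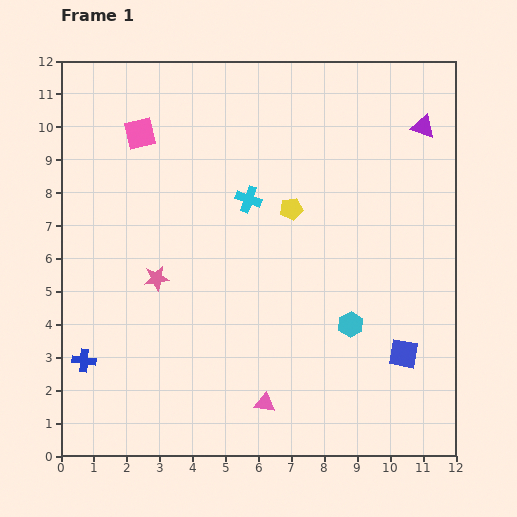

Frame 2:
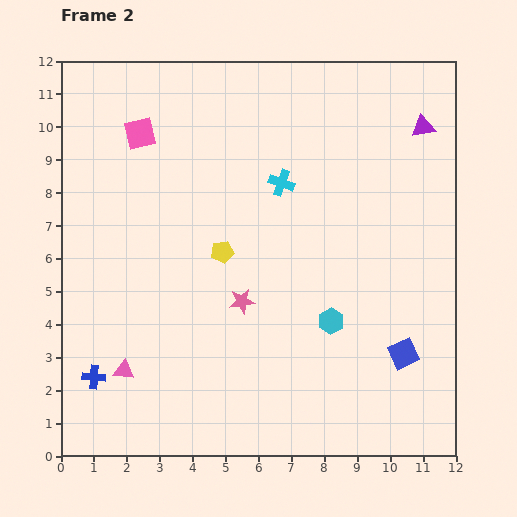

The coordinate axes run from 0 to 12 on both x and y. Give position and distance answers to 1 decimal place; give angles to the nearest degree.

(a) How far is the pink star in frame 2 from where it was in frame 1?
2.7

The pink star moved from (2.9, 5.4) to (5.5, 4.7), a distance of √(2.6² + 0.7²) ≈ 2.7.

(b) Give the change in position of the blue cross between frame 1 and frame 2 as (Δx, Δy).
(0.3, -0.5)

The blue cross was at (0.7, 2.9) in frame 1 and (1.0, 2.4) in frame 2.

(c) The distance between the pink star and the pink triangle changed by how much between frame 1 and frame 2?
-0.8

Distance in frame 1: 5.0. Distance in frame 2: 4.2.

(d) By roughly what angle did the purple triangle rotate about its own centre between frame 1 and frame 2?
29° counter-clockwise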